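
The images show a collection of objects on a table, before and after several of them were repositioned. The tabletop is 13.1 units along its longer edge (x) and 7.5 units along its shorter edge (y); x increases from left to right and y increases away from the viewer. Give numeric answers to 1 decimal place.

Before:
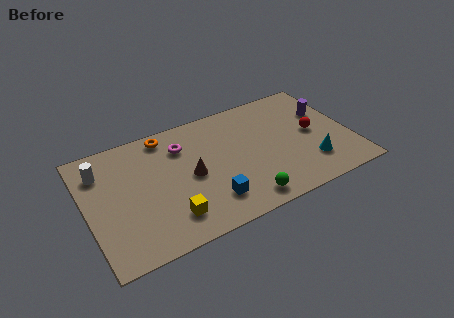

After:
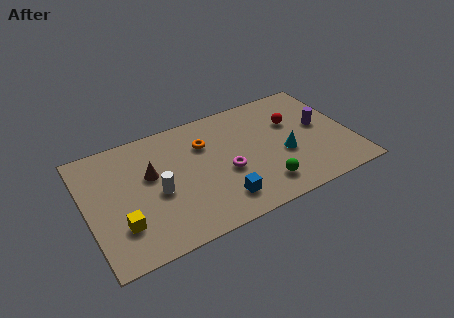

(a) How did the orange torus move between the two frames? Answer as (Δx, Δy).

(1.8, -1.3)

From the two frames, the orange torus sits at roughly (4.2, 6.6) before and (6.0, 5.3) after.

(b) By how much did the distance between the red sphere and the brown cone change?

+1.0

The distance was about 6.2 in the first image and 7.2 in the second, so they moved 1.0 units further apart.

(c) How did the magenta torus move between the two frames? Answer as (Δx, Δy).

(1.9, -2.5)

The magenta torus was at about (4.9, 5.6) and moved to about (6.8, 3.1).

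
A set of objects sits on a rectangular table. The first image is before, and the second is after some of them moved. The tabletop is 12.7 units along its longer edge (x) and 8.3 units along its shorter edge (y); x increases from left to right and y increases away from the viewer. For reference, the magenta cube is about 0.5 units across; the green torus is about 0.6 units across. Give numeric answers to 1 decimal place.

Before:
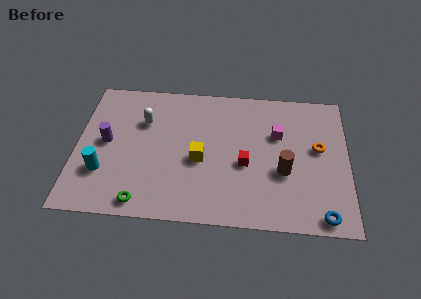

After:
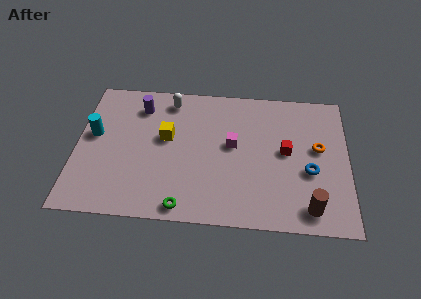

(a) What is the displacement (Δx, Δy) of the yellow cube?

(-1.6, 1.2)

From the two frames, the yellow cube sits at roughly (5.8, 3.6) before and (4.2, 4.8) after.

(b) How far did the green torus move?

1.9

The green torus moved from about (3.2, 0.9) to (5.1, 0.8), a distance of √(1.9² + 0.1²) ≈ 1.9.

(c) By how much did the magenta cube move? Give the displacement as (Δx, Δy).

(-2.1, -0.8)

From the two frames, the magenta cube sits at roughly (9.4, 5.4) before and (7.3, 4.6) after.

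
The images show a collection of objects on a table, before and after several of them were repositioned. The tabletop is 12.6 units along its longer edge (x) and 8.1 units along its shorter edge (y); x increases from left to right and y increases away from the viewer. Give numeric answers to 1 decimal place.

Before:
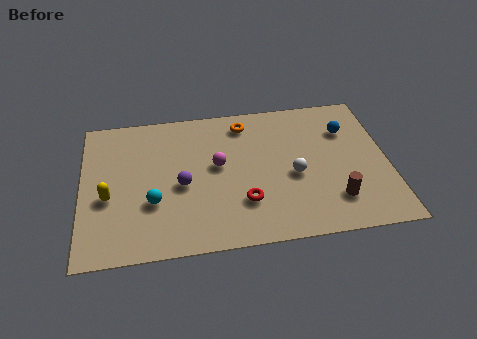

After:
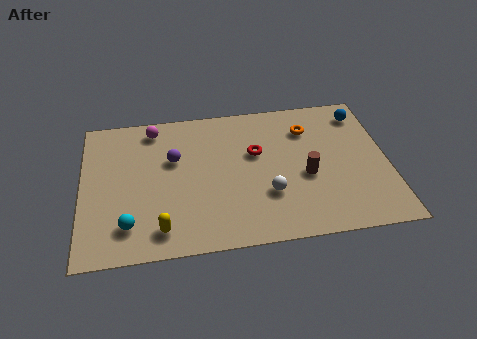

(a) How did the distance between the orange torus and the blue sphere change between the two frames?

-1.9

They were about 4.3 units apart before and 2.4 after — 1.9 units closer together.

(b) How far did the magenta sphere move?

3.6

From (5.6, 4.5) to (3.0, 7.0), the magenta sphere covered √(2.6² + 2.5²) ≈ 3.6 units.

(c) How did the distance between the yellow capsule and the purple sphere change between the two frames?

+0.8

Before: roughly 3.0 units apart; after: 3.8. That's 0.8 units further apart.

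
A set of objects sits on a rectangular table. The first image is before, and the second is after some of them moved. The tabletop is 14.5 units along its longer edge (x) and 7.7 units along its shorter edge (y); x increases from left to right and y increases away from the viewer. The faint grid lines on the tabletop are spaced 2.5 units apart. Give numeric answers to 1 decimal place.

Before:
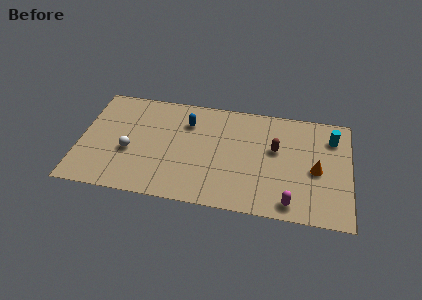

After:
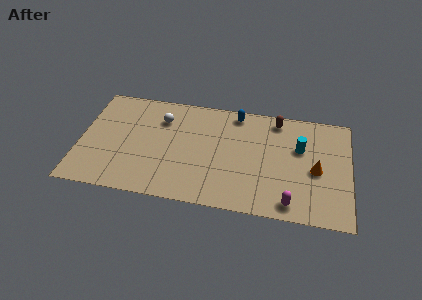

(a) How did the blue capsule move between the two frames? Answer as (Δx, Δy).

(2.6, 1.1)

From the two frames, the blue capsule sits at roughly (5.7, 5.7) before and (8.3, 6.8) after.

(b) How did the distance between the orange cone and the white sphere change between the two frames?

-1.3

They were about 10.0 units apart before and 8.7 after — 1.3 units closer together.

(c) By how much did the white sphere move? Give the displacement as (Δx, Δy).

(1.6, 2.6)

The white sphere was at about (2.7, 3.1) and moved to about (4.3, 5.7).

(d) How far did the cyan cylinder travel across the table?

2.0

From (13.5, 5.9) to (11.8, 4.9), the cyan cylinder covered √(1.7² + 1.0²) ≈ 2.0 units.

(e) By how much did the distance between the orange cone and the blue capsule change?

-1.8

Before: roughly 7.3 units apart; after: 5.5. That's 1.8 units closer together.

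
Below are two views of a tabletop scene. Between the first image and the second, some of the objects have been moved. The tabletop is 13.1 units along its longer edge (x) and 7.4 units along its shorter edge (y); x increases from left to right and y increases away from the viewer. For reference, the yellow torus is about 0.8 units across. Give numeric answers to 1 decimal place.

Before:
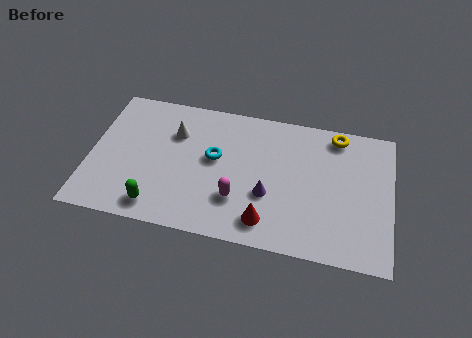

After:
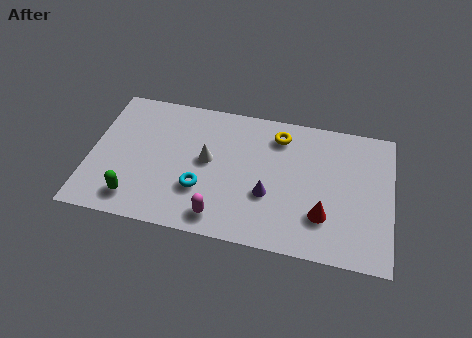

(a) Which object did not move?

the purple cone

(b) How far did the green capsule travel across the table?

1.0

The green capsule was near (3.1, 1.1) before and (2.1, 1.3) after, so it travelled √(1.0² + 0.2²) ≈ 1.0 units.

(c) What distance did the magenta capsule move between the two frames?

1.3

From (6.5, 2.2) to (5.8, 1.1), the magenta capsule covered √(0.7² + 1.1²) ≈ 1.3 units.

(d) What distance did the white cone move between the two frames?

1.9

The white cone moved from about (3.6, 5.2) to (5.1, 4.0), a distance of √(1.5² + 1.2²) ≈ 1.9.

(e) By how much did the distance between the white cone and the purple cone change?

-1.9

The distance was about 4.9 in the first image and 3.0 in the second, so they moved 1.9 units closer together.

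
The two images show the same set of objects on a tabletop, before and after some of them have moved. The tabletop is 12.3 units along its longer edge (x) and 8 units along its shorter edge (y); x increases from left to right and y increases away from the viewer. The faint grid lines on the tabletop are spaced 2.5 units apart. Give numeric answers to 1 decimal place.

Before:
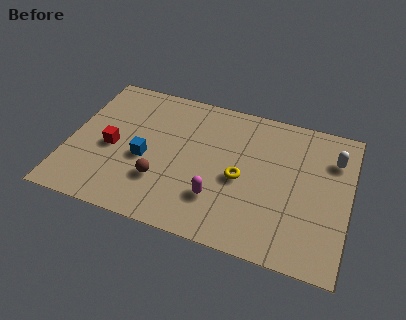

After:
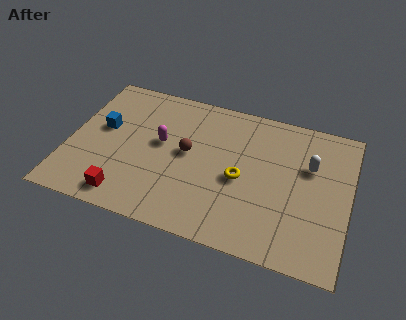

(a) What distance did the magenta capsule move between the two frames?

3.5

The magenta capsule moved from about (6.7, 2.2) to (4.0, 4.5), a distance of √(2.7² + 2.3²) ≈ 3.5.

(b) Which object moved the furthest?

the magenta capsule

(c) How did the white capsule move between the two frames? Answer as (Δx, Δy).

(-1.0, -0.7)

The white capsule started near (11.5, 5.9) and ended near (10.5, 5.2).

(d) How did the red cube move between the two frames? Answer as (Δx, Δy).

(0.9, -2.5)

The red cube started near (1.9, 3.6) and ended near (2.8, 1.1).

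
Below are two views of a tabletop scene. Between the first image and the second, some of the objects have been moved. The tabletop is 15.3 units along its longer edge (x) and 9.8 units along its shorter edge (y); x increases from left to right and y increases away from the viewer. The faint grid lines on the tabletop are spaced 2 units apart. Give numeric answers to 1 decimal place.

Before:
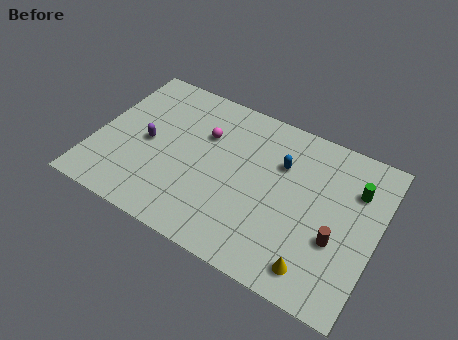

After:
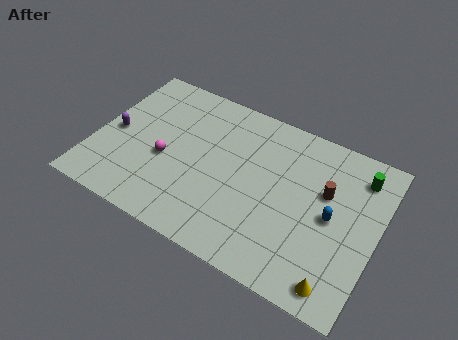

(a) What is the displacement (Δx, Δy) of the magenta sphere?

(-1.8, -2.5)

From the two frames, the magenta sphere sits at roughly (5.7, 6.6) before and (3.9, 4.1) after.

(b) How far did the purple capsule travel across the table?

1.8

From (2.8, 4.7) to (1.0, 4.6), the purple capsule covered √(1.8² + 0.1²) ≈ 1.8 units.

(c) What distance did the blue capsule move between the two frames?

3.6

The blue capsule was near (9.9, 6.7) before and (12.9, 4.8) after, so it travelled √(3.0² + 1.9²) ≈ 3.6 units.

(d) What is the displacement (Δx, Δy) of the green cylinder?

(0.1, 0.9)

From the two frames, the green cylinder sits at roughly (13.9, 7.0) before and (14.0, 7.9) after.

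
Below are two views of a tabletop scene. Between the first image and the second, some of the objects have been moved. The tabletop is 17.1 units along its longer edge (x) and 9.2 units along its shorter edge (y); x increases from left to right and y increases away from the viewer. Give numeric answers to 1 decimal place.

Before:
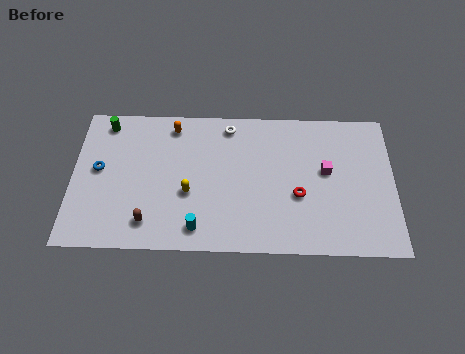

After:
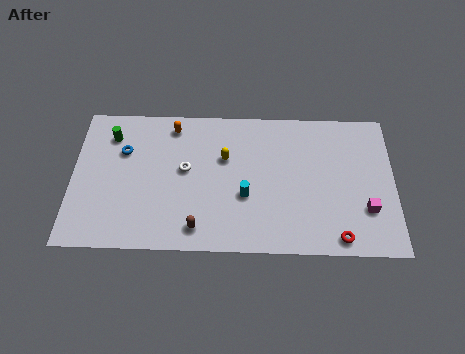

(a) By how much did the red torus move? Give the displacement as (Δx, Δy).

(2.1, -2.6)

From the two frames, the red torus sits at roughly (12.0, 3.6) before and (14.1, 1.0) after.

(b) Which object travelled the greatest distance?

the white torus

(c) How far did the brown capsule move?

2.6

The brown capsule was near (4.1, 1.7) before and (6.7, 1.4) after, so it travelled √(2.6² + 0.3²) ≈ 2.6 units.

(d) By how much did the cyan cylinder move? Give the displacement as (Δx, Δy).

(2.5, 2.1)

The cyan cylinder was at about (6.7, 1.4) and moved to about (9.2, 3.5).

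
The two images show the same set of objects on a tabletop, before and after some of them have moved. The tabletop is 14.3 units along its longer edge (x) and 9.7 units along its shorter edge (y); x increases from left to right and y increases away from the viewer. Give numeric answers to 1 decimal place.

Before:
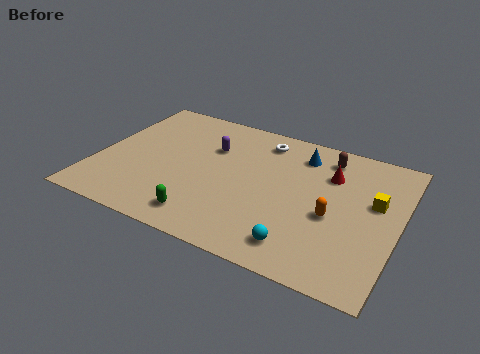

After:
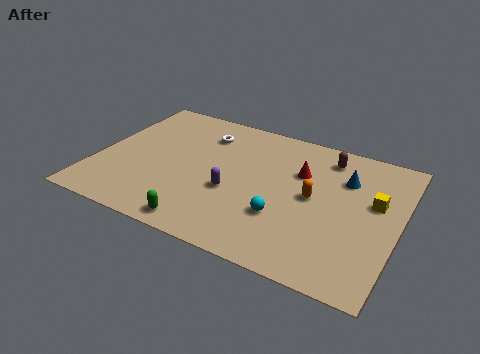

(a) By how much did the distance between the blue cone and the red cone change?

+0.4

The distance was about 1.7 in the first image and 2.1 in the second, so they moved 0.4 units further apart.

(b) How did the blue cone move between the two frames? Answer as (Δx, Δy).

(2.2, -0.9)

The blue cone started near (9.4, 7.8) and ended near (11.6, 6.9).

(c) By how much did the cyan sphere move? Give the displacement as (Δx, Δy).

(-1.0, 1.5)

From the two frames, the cyan sphere sits at roughly (10.1, 1.6) before and (9.1, 3.1) after.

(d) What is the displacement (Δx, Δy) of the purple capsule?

(1.4, -2.8)

The purple capsule was at about (5.2, 6.6) and moved to about (6.6, 3.8).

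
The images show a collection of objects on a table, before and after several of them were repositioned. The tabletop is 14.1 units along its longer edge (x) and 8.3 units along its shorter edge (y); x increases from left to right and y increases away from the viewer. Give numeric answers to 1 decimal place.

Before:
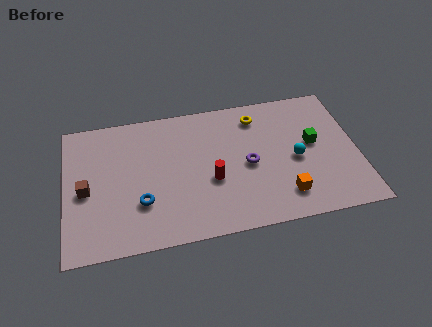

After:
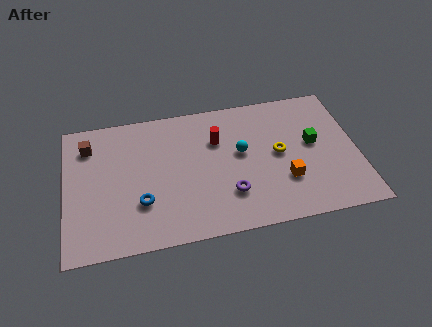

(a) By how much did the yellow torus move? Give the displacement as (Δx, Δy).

(0.9, -2.5)

The yellow torus was at about (9.4, 6.8) and moved to about (10.3, 4.3).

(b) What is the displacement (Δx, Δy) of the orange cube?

(0.1, 0.9)

From the two frames, the orange cube sits at roughly (10.4, 1.7) before and (10.5, 2.6) after.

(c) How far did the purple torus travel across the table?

1.9

The purple torus moved from about (8.8, 3.9) to (7.8, 2.3), a distance of √(1.0² + 1.6²) ≈ 1.9.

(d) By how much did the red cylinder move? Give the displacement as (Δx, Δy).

(0.4, 2.4)

From the two frames, the red cylinder sits at roughly (7.0, 3.3) before and (7.4, 5.7) after.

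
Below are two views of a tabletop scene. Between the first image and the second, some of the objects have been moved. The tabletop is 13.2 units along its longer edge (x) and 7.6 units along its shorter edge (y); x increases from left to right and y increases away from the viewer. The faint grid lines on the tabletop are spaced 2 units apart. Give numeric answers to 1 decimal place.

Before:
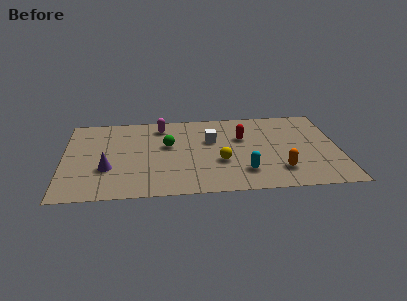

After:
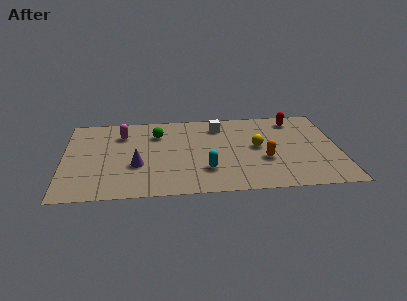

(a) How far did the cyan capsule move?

1.8

The cyan capsule moved from about (8.6, 1.8) to (6.8, 2.1), a distance of √(1.8² + 0.3²) ≈ 1.8.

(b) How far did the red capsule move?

3.0

From (8.6, 4.9) to (11.2, 6.4), the red capsule covered √(2.6² + 1.5²) ≈ 3.0 units.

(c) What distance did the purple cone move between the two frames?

1.4

From (2.1, 2.6) to (3.5, 2.8), the purple cone covered √(1.4² + 0.2²) ≈ 1.4 units.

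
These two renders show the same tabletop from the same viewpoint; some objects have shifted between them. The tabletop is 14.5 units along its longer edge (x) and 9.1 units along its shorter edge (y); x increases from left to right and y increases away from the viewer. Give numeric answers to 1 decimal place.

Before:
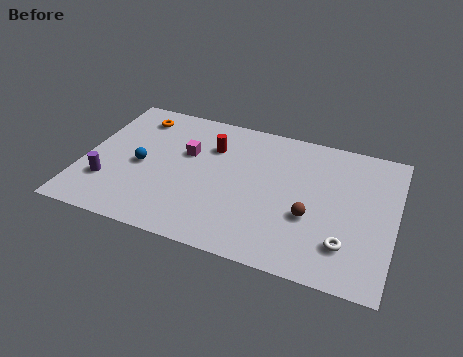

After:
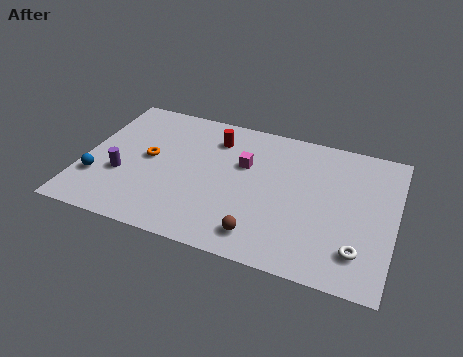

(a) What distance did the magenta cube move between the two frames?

2.7

The magenta cube moved from about (4.7, 5.7) to (7.4, 5.8), a distance of √(2.7² + 0.1²) ≈ 2.7.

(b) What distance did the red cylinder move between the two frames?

0.6

The red cylinder was near (5.8, 6.5) before and (5.9, 7.1) after, so it travelled √(0.1² + 0.6²) ≈ 0.6 units.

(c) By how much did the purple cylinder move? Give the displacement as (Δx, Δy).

(0.6, 0.7)

The purple cylinder started near (1.3, 2.6) and ended near (1.9, 3.3).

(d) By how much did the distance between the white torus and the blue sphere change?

+2.3

Before: roughly 9.9 units apart; after: 12.2. That's 2.3 units further apart.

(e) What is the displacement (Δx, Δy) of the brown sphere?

(-2.1, -1.9)

From the two frames, the brown sphere sits at roughly (10.7, 3.4) before and (8.6, 1.5) after.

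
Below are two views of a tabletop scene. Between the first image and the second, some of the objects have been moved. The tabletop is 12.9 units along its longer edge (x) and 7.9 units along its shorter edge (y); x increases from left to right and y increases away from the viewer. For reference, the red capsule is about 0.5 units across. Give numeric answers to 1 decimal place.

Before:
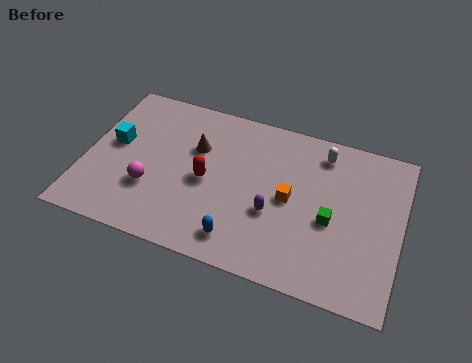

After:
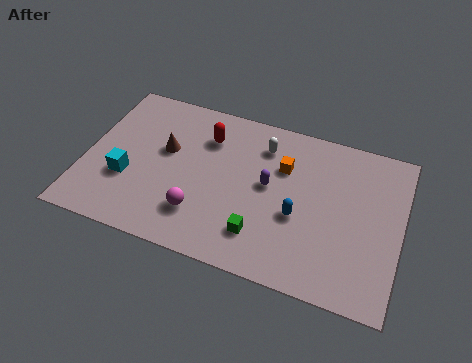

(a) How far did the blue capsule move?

2.9

The blue capsule was near (6.6, 1.3) before and (8.8, 3.2) after, so it travelled √(2.2² + 1.9²) ≈ 2.9 units.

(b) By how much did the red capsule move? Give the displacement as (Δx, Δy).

(-0.2, 2.2)

From the two frames, the red capsule sits at roughly (5.0, 3.7) before and (4.8, 5.9) after.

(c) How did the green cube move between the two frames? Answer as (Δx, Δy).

(-2.7, -1.6)

From the two frames, the green cube sits at roughly (10.1, 3.4) before and (7.4, 1.8) after.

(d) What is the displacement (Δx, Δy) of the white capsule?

(-2.4, -0.4)

The white capsule started near (9.5, 6.6) and ended near (7.1, 6.2).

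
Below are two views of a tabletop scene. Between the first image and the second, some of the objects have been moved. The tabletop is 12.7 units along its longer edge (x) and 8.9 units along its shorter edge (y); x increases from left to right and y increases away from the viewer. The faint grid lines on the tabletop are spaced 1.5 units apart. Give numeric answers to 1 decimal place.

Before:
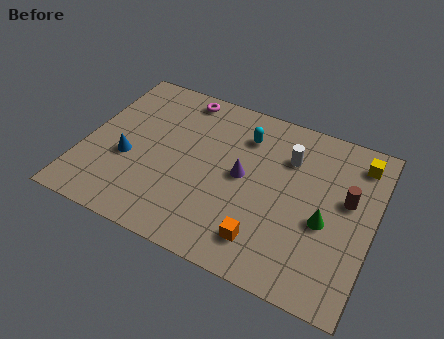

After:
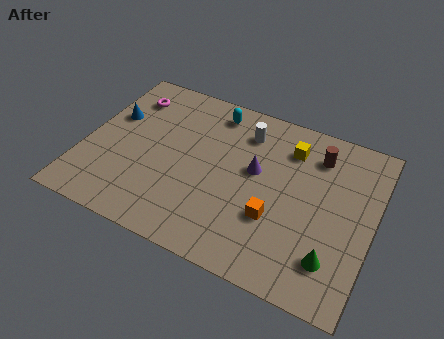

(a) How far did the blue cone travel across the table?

2.3

The blue cone moved from about (2.0, 3.5) to (1.0, 5.6), a distance of √(1.0² + 2.1²) ≈ 2.3.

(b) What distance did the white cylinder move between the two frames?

2.1

The white cylinder moved from about (8.8, 6.4) to (6.8, 7.0), a distance of √(2.0² + 0.6²) ≈ 2.1.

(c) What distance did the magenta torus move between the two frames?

2.5

From (3.8, 7.9) to (1.5, 7.0), the magenta torus covered √(2.3² + 0.9²) ≈ 2.5 units.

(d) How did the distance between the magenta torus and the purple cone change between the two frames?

+1.7

The distance was about 4.6 in the first image and 6.3 in the second, so they moved 1.7 units further apart.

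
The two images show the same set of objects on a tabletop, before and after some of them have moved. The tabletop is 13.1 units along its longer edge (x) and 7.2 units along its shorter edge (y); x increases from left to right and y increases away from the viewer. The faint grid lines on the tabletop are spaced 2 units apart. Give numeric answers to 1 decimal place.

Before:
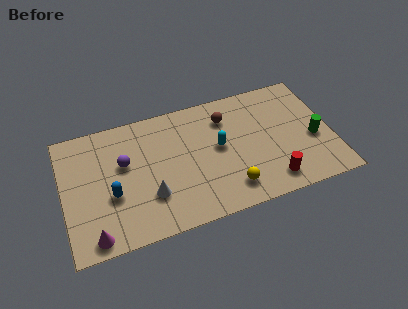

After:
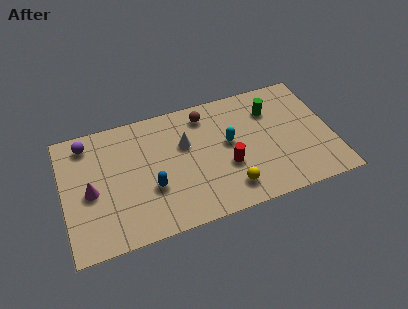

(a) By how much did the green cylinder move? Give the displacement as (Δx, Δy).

(-1.9, 2.3)

The green cylinder was at about (12.2, 3.0) and moved to about (10.3, 5.3).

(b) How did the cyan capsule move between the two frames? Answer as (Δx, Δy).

(0.5, 0.1)

The cyan capsule started near (7.6, 3.9) and ended near (8.1, 4.0).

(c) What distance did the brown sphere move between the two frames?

1.1

The brown sphere was near (8.1, 5.5) before and (7.1, 6.0) after, so it travelled √(1.0² + 0.5²) ≈ 1.1 units.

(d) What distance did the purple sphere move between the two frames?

2.4

From (3.0, 4.4) to (1.3, 6.1), the purple sphere covered √(1.7² + 1.7²) ≈ 2.4 units.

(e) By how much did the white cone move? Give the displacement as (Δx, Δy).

(1.9, 2.4)

The white cone was at about (4.1, 2.2) and moved to about (6.0, 4.6).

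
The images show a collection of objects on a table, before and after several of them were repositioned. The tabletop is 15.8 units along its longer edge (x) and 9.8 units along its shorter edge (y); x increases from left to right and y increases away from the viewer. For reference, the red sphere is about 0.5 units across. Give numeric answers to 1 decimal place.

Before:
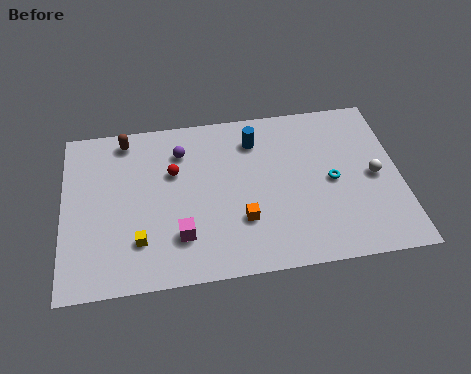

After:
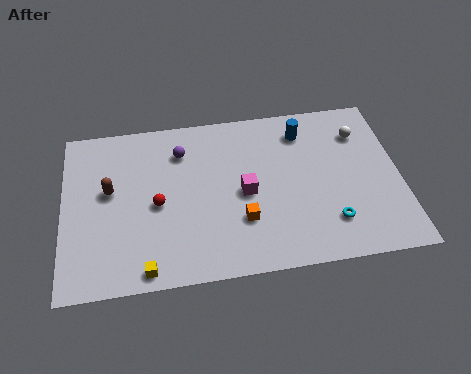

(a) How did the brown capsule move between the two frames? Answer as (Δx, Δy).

(-0.8, -3.0)

The brown capsule started near (3.0, 8.6) and ended near (2.2, 5.6).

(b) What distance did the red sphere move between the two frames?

2.0

From (5.2, 6.3) to (4.4, 4.5), the red sphere covered √(0.8² + 1.8²) ≈ 2.0 units.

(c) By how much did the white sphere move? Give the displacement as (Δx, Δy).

(-0.5, 2.7)

The white sphere started near (14.6, 4.7) and ended near (14.1, 7.4).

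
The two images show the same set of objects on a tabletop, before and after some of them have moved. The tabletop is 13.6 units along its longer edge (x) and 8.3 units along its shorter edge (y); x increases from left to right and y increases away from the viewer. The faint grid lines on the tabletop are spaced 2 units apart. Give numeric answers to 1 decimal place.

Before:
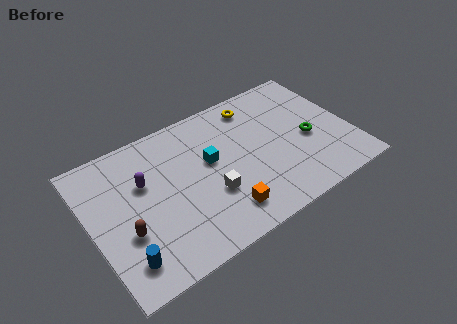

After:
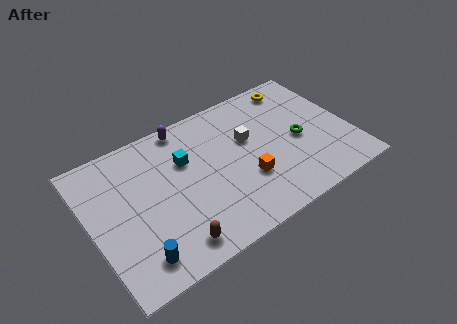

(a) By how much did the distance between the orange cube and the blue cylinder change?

+1.1

They were about 5.1 units apart before and 6.2 after — 1.1 units further apart.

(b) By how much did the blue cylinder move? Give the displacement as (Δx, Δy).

(0.6, -0.2)

The blue cylinder started near (1.3, 1.6) and ended near (1.9, 1.4).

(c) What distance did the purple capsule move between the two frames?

3.3

From (2.9, 5.3) to (5.4, 7.5), the purple capsule covered √(2.5² + 2.2²) ≈ 3.3 units.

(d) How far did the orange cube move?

1.9

From (6.4, 1.6) to (7.9, 2.8), the orange cube covered √(1.5² + 1.2²) ≈ 1.9 units.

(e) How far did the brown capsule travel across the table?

2.8

The brown capsule was near (1.6, 3.0) before and (3.7, 1.2) after, so it travelled √(2.1² + 1.8²) ≈ 2.8 units.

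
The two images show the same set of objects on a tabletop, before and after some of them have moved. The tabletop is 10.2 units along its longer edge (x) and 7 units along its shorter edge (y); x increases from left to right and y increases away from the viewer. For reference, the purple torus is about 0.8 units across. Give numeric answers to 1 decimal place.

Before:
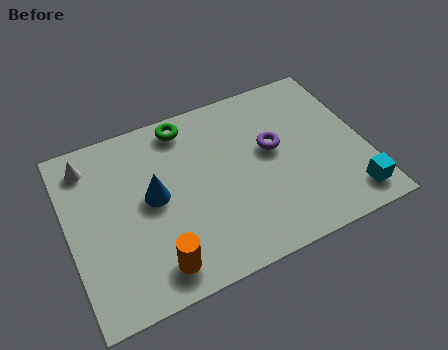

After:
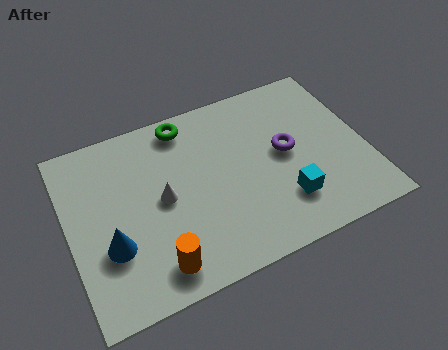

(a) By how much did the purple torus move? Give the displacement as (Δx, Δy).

(0.4, -0.3)

From the two frames, the purple torus sits at roughly (7.1, 4.0) before and (7.5, 3.7) after.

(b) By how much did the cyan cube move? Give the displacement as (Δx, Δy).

(-2.2, 0.7)

The cyan cube started near (9.4, 1.1) and ended near (7.2, 1.8).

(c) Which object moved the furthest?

the white cone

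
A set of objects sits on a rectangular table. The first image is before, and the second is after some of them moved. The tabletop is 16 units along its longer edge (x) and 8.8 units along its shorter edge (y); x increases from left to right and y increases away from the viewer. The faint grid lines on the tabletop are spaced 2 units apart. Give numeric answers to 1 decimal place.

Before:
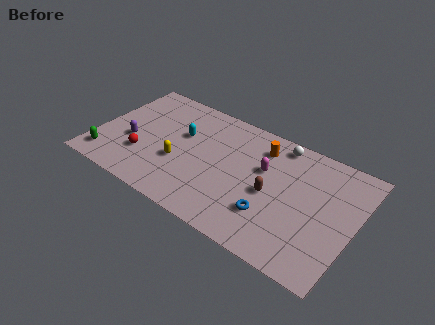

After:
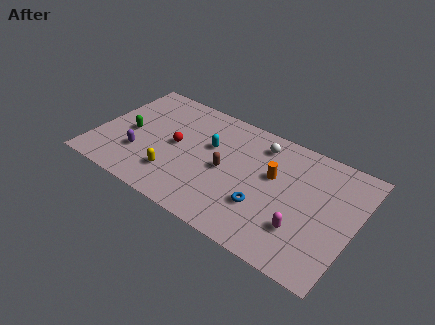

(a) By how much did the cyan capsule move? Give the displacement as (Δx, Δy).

(1.8, 0.0)

From the two frames, the cyan capsule sits at roughly (5.1, 5.5) before and (6.9, 5.5) after.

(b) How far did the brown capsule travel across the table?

2.9

From (11.0, 4.0) to (8.1, 4.2), the brown capsule covered √(2.9² + 0.2²) ≈ 2.9 units.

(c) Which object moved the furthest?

the magenta capsule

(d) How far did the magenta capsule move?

4.1

The magenta capsule moved from about (10.3, 5.5) to (13.1, 2.5), a distance of √(2.8² + 3.0²) ≈ 4.1.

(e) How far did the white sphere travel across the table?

1.3

From (10.9, 7.8) to (9.8, 7.2), the white sphere covered √(1.1² + 0.6²) ≈ 1.3 units.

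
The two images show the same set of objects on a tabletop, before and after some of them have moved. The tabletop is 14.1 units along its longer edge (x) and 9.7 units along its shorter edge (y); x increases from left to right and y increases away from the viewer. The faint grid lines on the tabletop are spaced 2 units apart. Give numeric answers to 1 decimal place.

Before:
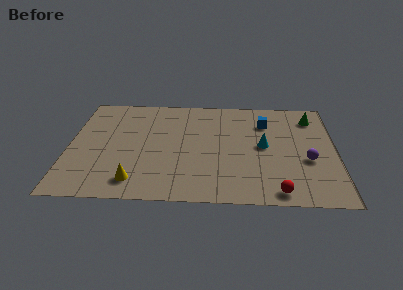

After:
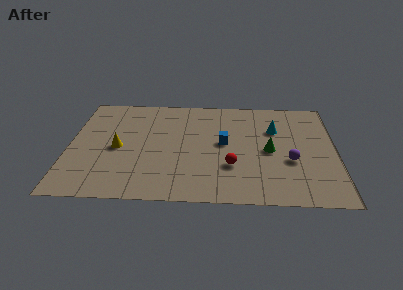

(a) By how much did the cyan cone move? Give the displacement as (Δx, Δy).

(0.6, 1.6)

The cyan cone was at about (10.3, 5.0) and moved to about (10.9, 6.6).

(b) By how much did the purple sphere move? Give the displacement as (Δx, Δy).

(-0.9, -0.1)

The purple sphere was at about (12.6, 3.8) and moved to about (11.7, 3.7).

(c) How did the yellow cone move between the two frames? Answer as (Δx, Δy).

(-1.0, 2.9)

From the two frames, the yellow cone sits at roughly (3.6, 1.6) before and (2.6, 4.5) after.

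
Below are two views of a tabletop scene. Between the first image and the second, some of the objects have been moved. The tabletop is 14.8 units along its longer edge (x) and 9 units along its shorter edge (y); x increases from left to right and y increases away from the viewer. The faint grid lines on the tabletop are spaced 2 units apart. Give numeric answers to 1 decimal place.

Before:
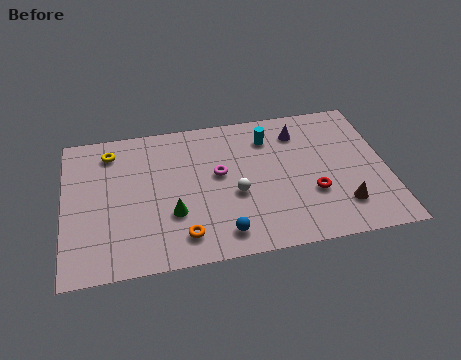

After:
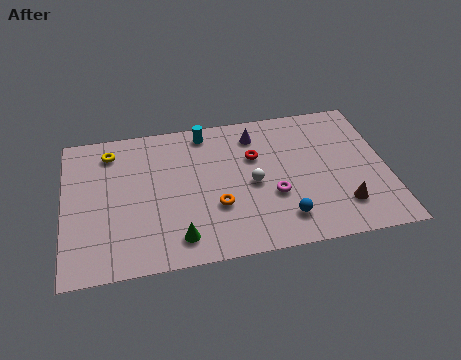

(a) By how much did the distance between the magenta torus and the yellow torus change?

+3.0

Before: roughly 5.4 units apart; after: 8.4. That's 3.0 units further apart.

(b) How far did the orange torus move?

2.2

From (5.3, 1.6) to (6.9, 3.1), the orange torus covered √(1.6² + 1.5²) ≈ 2.2 units.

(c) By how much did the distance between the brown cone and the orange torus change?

-1.5

They were about 7.3 units apart before and 5.8 after — 1.5 units closer together.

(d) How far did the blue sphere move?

2.8

From (7.1, 1.4) to (9.9, 1.8), the blue sphere covered √(2.8² + 0.4²) ≈ 2.8 units.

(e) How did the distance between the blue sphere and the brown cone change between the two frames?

-2.8

They were about 5.5 units apart before and 2.7 after — 2.8 units closer together.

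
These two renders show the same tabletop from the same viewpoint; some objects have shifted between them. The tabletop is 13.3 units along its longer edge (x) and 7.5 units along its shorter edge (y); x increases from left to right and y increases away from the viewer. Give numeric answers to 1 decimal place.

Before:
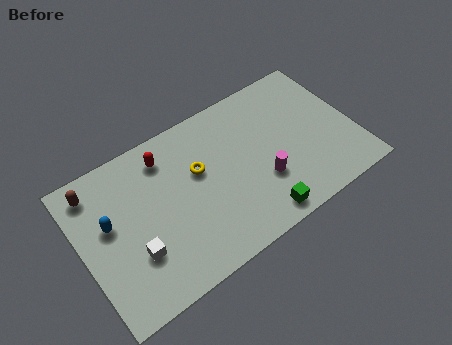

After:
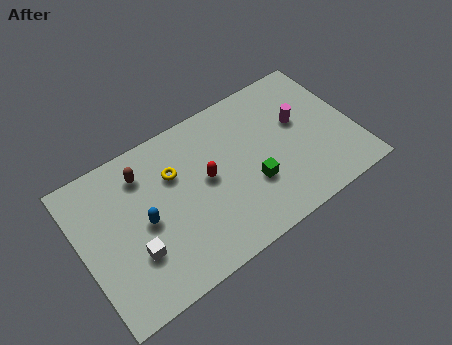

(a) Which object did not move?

the white cube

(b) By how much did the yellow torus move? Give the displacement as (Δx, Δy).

(-1.1, 0.5)

The yellow torus was at about (5.8, 4.6) and moved to about (4.7, 5.1).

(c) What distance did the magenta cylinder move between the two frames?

3.0

The magenta cylinder moved from about (8.6, 2.5) to (10.8, 4.5), a distance of √(2.2² + 2.0²) ≈ 3.0.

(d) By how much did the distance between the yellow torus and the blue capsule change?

-2.1

The distance was about 4.4 in the first image and 2.3 in the second, so they moved 2.1 units closer together.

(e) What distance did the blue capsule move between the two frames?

1.8

The blue capsule moved from about (1.4, 4.4) to (3.0, 3.6), a distance of √(1.6² + 0.8²) ≈ 1.8.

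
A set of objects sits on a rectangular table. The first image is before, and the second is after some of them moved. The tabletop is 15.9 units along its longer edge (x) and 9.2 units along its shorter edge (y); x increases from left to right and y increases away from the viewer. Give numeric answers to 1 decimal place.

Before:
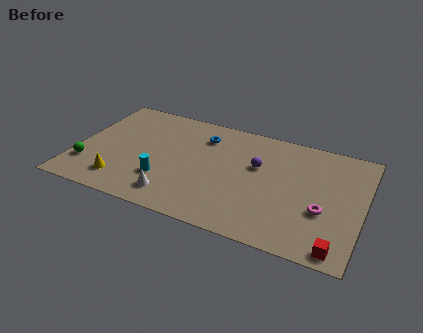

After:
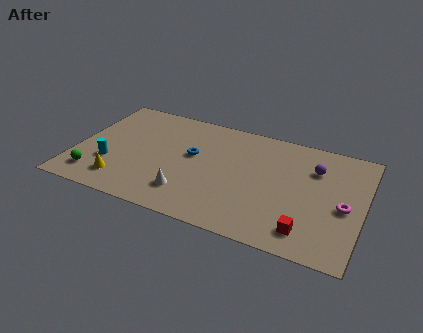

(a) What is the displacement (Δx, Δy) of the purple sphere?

(3.1, 0.9)

The purple sphere started near (10.0, 5.7) and ended near (13.1, 6.6).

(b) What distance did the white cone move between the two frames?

0.9

The white cone was near (5.8, 1.6) before and (6.5, 2.1) after, so it travelled √(0.7² + 0.5²) ≈ 0.9 units.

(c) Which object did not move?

the yellow cone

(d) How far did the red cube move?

1.8

The red cube moved from about (14.8, 0.9) to (13.1, 1.6), a distance of √(1.7² + 0.7²) ≈ 1.8.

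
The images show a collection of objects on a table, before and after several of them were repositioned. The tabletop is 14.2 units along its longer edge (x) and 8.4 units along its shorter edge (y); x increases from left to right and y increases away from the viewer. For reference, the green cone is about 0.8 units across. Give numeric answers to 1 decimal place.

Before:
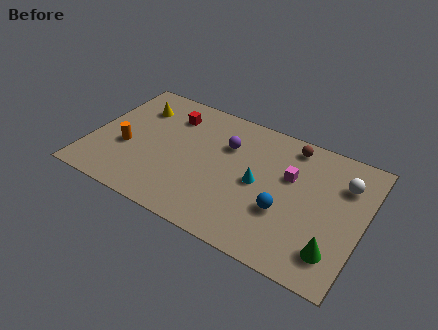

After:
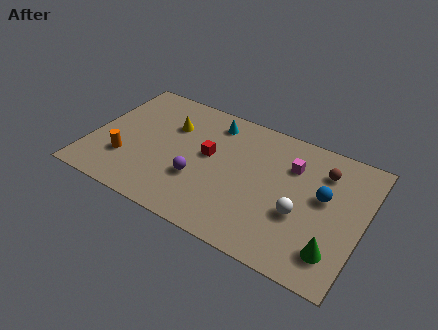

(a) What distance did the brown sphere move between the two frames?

2.0

The brown sphere moved from about (10.1, 7.3) to (11.9, 6.4), a distance of √(1.8² + 0.9²) ≈ 2.0.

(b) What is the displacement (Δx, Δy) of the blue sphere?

(1.8, 1.8)

The blue sphere was at about (10.3, 3.0) and moved to about (12.1, 4.8).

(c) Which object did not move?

the green cone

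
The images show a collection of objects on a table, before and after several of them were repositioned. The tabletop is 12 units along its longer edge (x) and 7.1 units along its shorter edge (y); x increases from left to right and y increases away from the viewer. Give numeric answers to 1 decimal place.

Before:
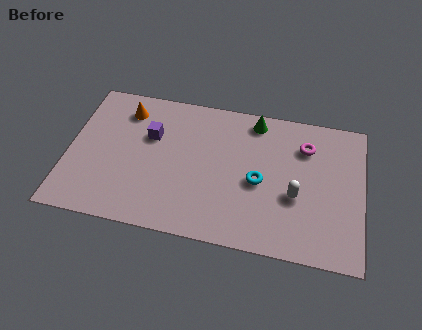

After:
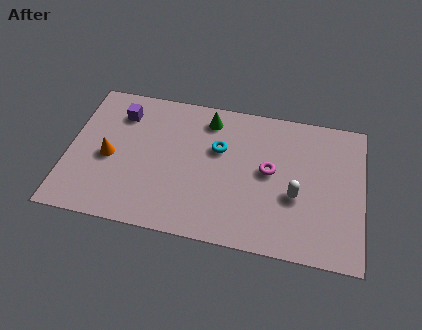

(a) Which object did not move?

the white capsule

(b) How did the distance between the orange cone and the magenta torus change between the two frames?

-0.9

They were about 7.4 units apart before and 6.5 after — 0.9 units closer together.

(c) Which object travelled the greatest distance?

the orange cone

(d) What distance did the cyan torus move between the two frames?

2.1

The cyan torus was near (7.8, 3.2) before and (6.1, 4.5) after, so it travelled √(1.7² + 1.3²) ≈ 2.1 units.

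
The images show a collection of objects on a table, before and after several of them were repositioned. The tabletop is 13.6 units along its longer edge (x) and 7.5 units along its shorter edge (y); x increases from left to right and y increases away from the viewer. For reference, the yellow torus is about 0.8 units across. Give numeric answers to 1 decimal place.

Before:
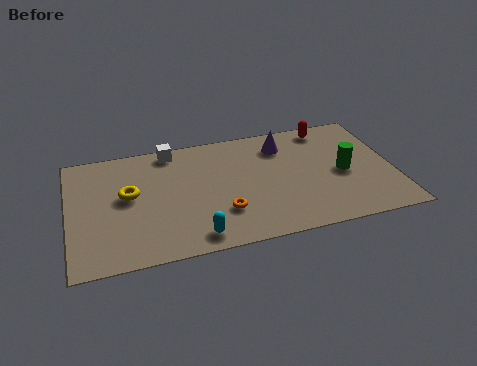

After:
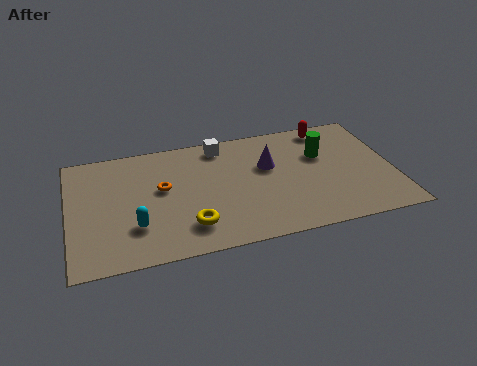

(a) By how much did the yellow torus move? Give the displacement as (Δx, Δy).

(2.4, -2.5)

The yellow torus was at about (2.5, 4.2) and moved to about (4.9, 1.7).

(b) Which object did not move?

the red capsule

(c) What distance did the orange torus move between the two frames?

3.2

The orange torus was near (6.3, 2.2) before and (3.9, 4.3) after, so it travelled √(2.4² + 2.1²) ≈ 3.2 units.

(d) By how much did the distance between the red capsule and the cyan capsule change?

+1.3

They were about 8.2 units apart before and 9.5 after — 1.3 units further apart.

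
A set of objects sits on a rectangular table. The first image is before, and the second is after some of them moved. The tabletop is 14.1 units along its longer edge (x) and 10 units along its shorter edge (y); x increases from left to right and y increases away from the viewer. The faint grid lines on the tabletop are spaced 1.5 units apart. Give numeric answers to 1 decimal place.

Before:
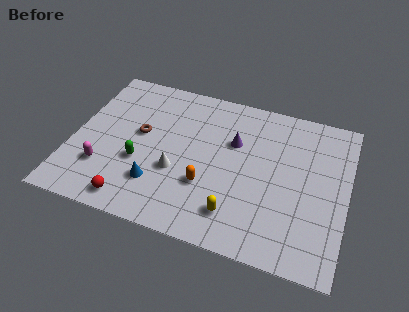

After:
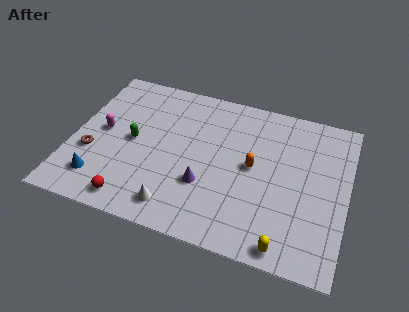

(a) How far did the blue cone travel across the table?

3.0

The blue cone was near (4.6, 2.6) before and (1.7, 2.0) after, so it travelled √(2.9² + 0.6²) ≈ 3.0 units.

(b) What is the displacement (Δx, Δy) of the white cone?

(0.2, -2.2)

The white cone was at about (5.5, 3.7) and moved to about (5.7, 1.5).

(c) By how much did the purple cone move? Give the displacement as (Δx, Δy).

(-1.2, -3.2)

The purple cone was at about (8.2, 6.5) and moved to about (7.0, 3.3).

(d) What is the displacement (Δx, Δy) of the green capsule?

(-0.5, 1.3)

The green capsule was at about (3.6, 3.7) and moved to about (3.1, 5.0).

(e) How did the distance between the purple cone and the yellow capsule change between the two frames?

+0.4

Before: roughly 4.5 units apart; after: 4.9. That's 0.4 units further apart.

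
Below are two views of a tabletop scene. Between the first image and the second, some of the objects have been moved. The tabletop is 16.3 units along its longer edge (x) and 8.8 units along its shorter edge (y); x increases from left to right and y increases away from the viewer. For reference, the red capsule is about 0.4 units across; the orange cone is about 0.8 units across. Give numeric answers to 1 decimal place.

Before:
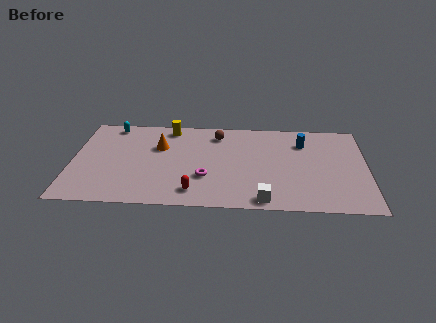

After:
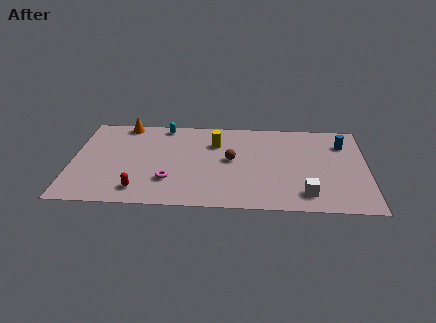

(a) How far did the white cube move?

2.4

From (10.6, 0.9) to (12.9, 1.6), the white cube covered √(2.3² + 0.7²) ≈ 2.4 units.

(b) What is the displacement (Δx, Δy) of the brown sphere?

(0.8, -2.5)

From the two frames, the brown sphere sits at roughly (8.0, 7.2) before and (8.8, 4.7) after.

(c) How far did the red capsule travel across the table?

3.0

The red capsule was near (6.8, 1.5) before and (3.8, 1.5) after, so it travelled √(3.0² + 0.0²) ≈ 3.0 units.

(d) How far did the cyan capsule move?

2.9

The cyan capsule moved from about (2.1, 7.8) to (5.0, 7.9), a distance of √(2.9² + 0.1²) ≈ 2.9.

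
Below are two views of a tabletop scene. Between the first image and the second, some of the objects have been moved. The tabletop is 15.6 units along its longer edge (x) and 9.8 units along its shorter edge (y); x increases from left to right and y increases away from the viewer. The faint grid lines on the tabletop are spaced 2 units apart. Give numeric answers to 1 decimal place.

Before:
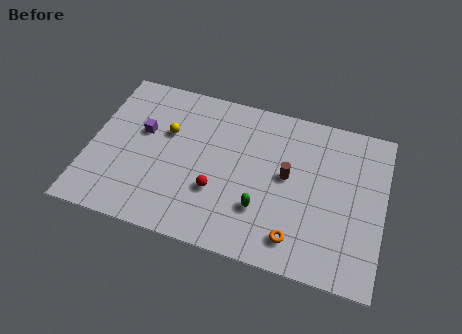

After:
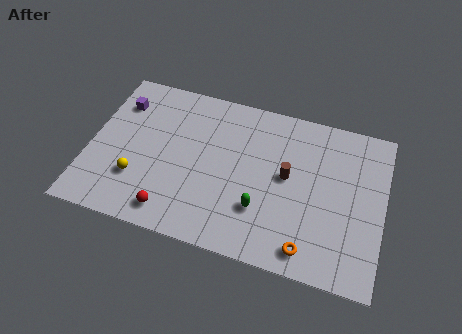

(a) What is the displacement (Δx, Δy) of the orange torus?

(0.7, -0.4)

The orange torus was at about (11.2, 1.7) and moved to about (11.9, 1.3).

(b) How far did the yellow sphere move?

3.5

From (4.0, 6.2) to (2.7, 2.9), the yellow sphere covered √(1.3² + 3.3²) ≈ 3.5 units.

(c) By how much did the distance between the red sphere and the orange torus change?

+2.6

They were about 4.6 units apart before and 7.2 after — 2.6 units further apart.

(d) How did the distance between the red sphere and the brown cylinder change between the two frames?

+2.9

The distance was about 4.1 in the first image and 7.0 in the second, so they moved 2.9 units further apart.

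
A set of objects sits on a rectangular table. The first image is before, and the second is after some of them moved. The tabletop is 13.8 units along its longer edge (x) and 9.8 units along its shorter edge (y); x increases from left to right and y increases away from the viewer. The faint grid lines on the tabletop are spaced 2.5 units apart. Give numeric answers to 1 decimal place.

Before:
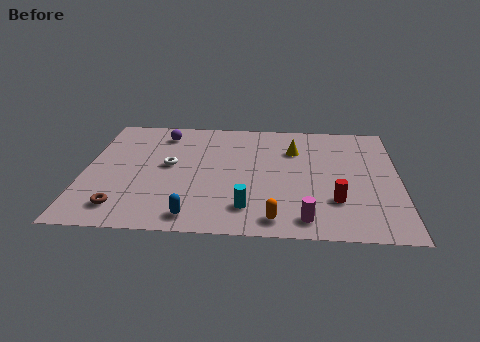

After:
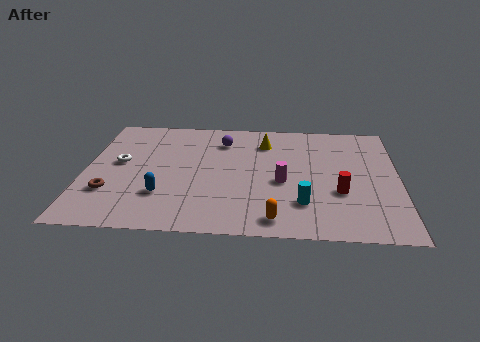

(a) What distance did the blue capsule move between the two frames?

2.1

The blue capsule was near (4.9, 1.2) before and (3.5, 2.8) after, so it travelled √(1.4² + 1.6²) ≈ 2.1 units.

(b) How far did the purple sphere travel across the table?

2.7

The purple sphere moved from about (3.3, 8.1) to (6.0, 7.6), a distance of √(2.7² + 0.5²) ≈ 2.7.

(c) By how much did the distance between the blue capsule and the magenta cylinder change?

+0.6

The distance was about 4.8 in the first image and 5.4 in the second, so they moved 0.6 units further apart.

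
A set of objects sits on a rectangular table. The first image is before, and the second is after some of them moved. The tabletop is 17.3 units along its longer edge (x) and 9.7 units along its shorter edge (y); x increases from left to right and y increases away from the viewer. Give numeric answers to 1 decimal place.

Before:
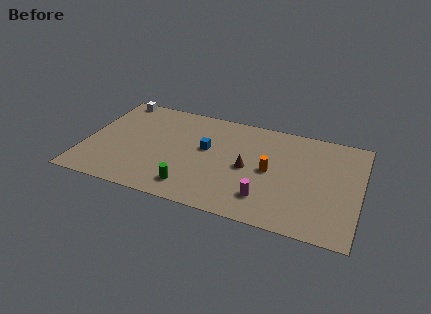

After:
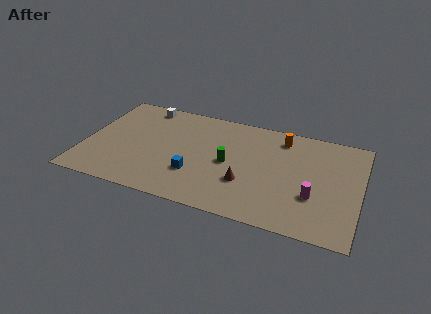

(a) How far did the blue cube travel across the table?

2.6

The blue cube moved from about (7.6, 5.6) to (7.1, 3.0), a distance of √(0.5² + 2.6²) ≈ 2.6.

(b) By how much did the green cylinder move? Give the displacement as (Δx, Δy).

(2.1, 3.0)

The green cylinder was at about (7.0, 1.7) and moved to about (9.1, 4.7).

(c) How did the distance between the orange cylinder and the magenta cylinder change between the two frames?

+2.7

They were about 2.6 units apart before and 5.3 after — 2.7 units further apart.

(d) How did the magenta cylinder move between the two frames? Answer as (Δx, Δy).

(2.9, 1.1)

From the two frames, the magenta cylinder sits at roughly (11.6, 2.2) before and (14.5, 3.3) after.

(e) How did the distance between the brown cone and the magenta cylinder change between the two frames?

+1.5

They were about 2.7 units apart before and 4.2 after — 1.5 units further apart.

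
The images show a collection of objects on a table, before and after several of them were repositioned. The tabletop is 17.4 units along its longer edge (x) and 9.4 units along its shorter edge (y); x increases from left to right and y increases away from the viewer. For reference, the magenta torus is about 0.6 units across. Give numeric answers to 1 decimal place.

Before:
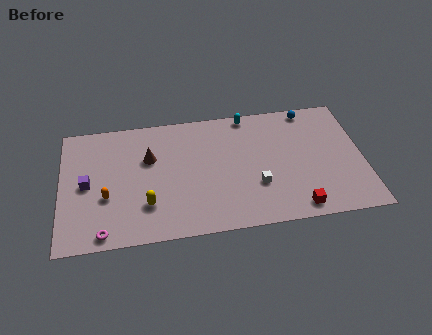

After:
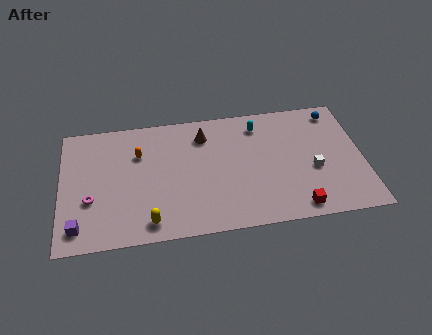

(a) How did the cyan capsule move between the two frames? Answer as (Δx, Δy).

(0.6, -0.9)

The cyan capsule started near (10.9, 8.6) and ended near (11.5, 7.7).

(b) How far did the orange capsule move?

3.6

The orange capsule moved from about (2.6, 3.5) to (4.5, 6.5), a distance of √(1.9² + 3.0²) ≈ 3.6.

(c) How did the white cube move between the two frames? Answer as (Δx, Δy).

(3.3, 0.7)

From the two frames, the white cube sits at roughly (11.2, 3.1) before and (14.5, 3.8) after.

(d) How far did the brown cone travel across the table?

3.5

The brown cone moved from about (5.1, 6.1) to (8.3, 7.4), a distance of √(3.2² + 1.3²) ≈ 3.5.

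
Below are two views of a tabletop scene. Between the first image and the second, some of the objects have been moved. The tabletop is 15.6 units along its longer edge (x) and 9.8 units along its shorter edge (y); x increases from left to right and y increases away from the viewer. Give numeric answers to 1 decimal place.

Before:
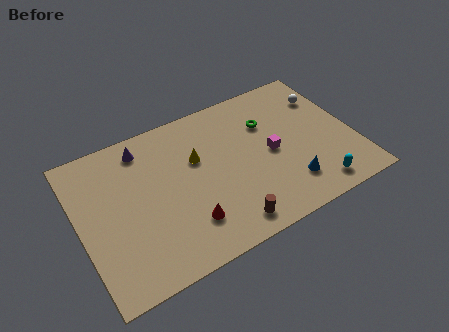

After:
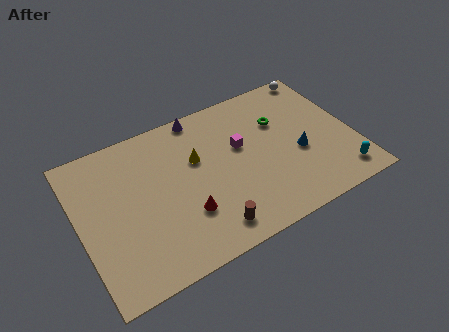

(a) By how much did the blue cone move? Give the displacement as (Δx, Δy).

(0.9, 1.8)

From the two frames, the blue cone sits at roughly (11.5, 2.2) before and (12.4, 4.0) after.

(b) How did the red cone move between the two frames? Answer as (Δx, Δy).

(0.0, 0.6)

The red cone was at about (5.7, 2.4) and moved to about (5.7, 3.0).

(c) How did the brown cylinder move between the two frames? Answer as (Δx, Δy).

(-1.0, 0.2)

The brown cylinder started near (7.8, 1.3) and ended near (6.8, 1.5).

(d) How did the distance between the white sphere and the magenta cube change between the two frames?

+1.7

Before: roughly 4.4 units apart; after: 6.1. That's 1.7 units further apart.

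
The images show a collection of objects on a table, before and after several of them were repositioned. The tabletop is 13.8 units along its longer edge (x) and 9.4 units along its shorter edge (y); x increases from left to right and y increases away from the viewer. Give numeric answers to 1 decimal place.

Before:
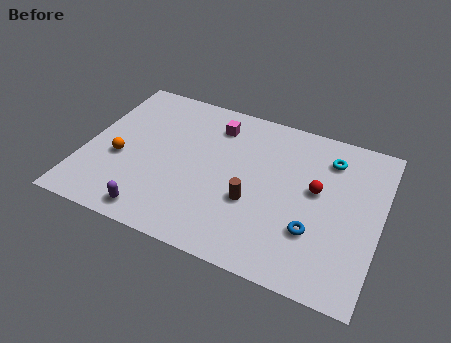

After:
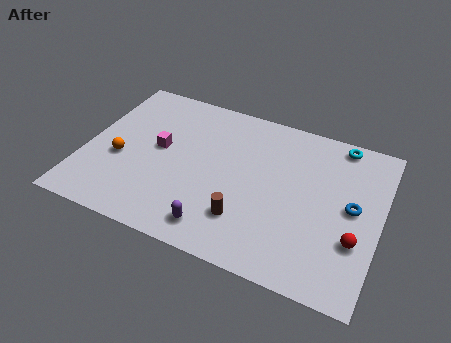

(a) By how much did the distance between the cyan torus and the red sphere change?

+3.4

The distance was about 2.1 in the first image and 5.5 in the second, so they moved 3.4 units further apart.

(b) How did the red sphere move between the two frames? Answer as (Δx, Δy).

(2.0, -2.2)

From the two frames, the red sphere sits at roughly (10.8, 5.3) before and (12.8, 3.1) after.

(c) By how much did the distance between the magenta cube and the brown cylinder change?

+0.6

The distance was about 4.6 in the first image and 5.2 in the second, so they moved 0.6 units further apart.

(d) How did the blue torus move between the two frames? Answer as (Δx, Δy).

(1.6, 2.0)

The blue torus started near (10.9, 2.9) and ended near (12.5, 4.9).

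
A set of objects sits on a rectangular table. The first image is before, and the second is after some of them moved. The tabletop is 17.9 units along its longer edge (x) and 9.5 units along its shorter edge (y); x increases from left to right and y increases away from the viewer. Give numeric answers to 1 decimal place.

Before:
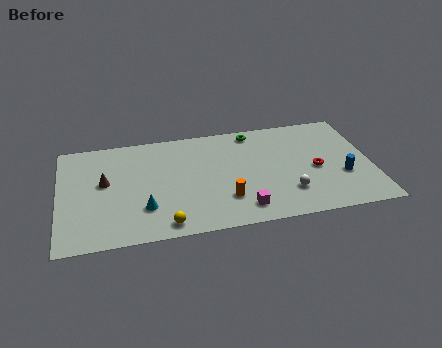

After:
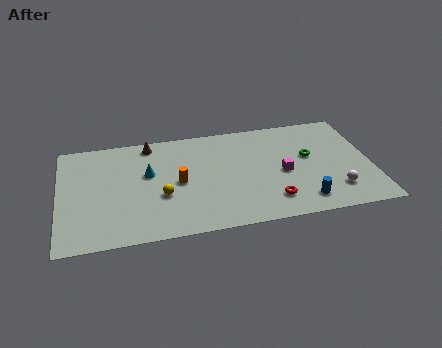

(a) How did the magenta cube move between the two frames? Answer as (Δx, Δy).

(2.5, 2.7)

The magenta cube was at about (10.3, 1.6) and moved to about (12.8, 4.3).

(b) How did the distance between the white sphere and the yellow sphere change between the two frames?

+2.8

They were about 7.2 units apart before and 10.0 after — 2.8 units further apart.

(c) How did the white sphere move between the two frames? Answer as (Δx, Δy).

(2.7, -0.3)

From the two frames, the white sphere sits at roughly (13.0, 2.5) before and (15.7, 2.2) after.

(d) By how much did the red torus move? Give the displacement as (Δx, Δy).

(-2.7, -2.3)

From the two frames, the red torus sits at roughly (14.7, 4.3) before and (12.0, 2.0) after.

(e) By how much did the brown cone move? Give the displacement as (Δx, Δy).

(2.7, 3.0)

The brown cone started near (2.6, 5.4) and ended near (5.3, 8.4).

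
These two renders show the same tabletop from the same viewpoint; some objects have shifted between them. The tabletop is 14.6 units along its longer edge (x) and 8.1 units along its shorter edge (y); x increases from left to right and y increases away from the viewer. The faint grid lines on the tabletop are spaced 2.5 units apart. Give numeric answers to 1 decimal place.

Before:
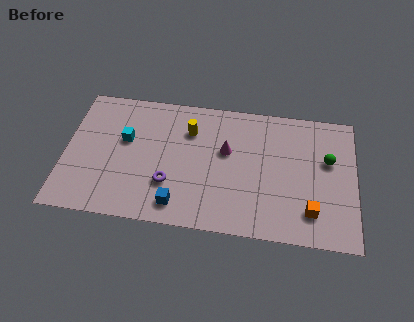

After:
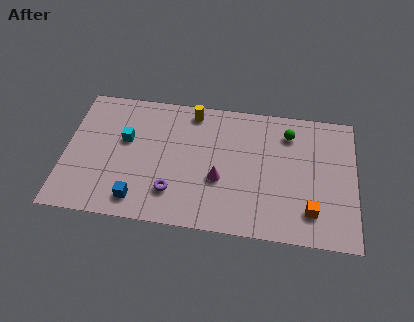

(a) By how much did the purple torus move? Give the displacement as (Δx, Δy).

(0.2, -0.5)

The purple torus started near (5.3, 2.5) and ended near (5.5, 2.0).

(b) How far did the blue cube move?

2.0

The blue cube moved from about (5.8, 1.3) to (3.8, 1.3), a distance of √(2.0² + 0.0²) ≈ 2.0.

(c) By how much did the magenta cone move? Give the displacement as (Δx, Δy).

(-0.3, -1.8)

The magenta cone was at about (8.1, 4.9) and moved to about (7.8, 3.1).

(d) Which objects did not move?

the orange cube and the cyan cube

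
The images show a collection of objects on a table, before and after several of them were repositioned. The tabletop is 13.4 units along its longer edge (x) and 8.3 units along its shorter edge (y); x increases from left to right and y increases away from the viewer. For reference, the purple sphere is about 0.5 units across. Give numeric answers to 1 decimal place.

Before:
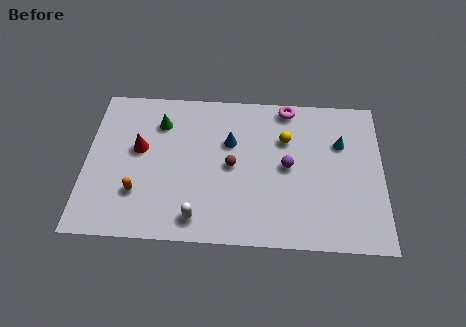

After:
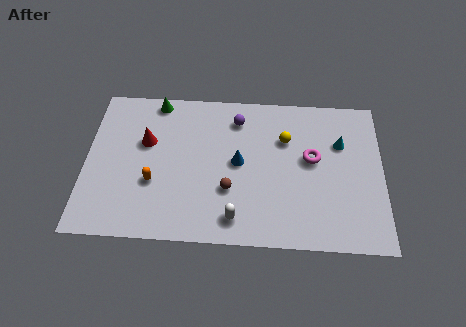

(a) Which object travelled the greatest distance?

the purple sphere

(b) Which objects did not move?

the cyan cone and the yellow sphere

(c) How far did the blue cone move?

1.2

The blue cone moved from about (6.5, 5.4) to (6.9, 4.3), a distance of √(0.4² + 1.1²) ≈ 1.2.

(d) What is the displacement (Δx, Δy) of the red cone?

(0.3, 0.4)

The red cone started near (2.4, 4.8) and ended near (2.7, 5.2).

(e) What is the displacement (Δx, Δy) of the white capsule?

(1.7, 0.1)

From the two frames, the white capsule sits at roughly (5.1, 1.2) before and (6.8, 1.3) after.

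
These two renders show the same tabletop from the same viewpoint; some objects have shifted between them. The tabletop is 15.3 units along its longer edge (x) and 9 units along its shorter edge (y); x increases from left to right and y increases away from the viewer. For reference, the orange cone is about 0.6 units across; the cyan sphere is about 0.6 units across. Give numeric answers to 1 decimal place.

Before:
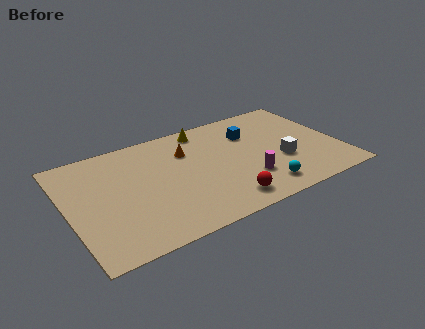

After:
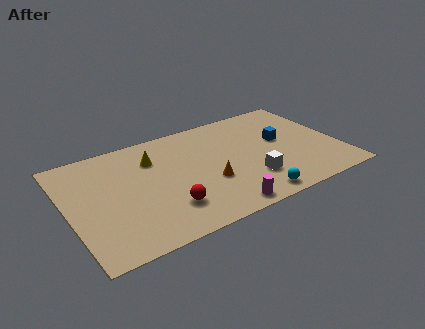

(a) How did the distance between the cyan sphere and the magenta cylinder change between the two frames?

+0.5

The distance was about 1.3 in the first image and 1.8 in the second, so they moved 0.5 units further apart.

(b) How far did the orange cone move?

3.2

The orange cone moved from about (6.9, 6.4) to (7.7, 3.3), a distance of √(0.8² + 3.1²) ≈ 3.2.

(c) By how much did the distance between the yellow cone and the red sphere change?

-2.2

Before: roughly 6.5 units apart; after: 4.3. That's 2.2 units closer together.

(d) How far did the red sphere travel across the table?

3.2

From (8.3, 1.4) to (5.2, 2.3), the red sphere covered √(3.1² + 0.9²) ≈ 3.2 units.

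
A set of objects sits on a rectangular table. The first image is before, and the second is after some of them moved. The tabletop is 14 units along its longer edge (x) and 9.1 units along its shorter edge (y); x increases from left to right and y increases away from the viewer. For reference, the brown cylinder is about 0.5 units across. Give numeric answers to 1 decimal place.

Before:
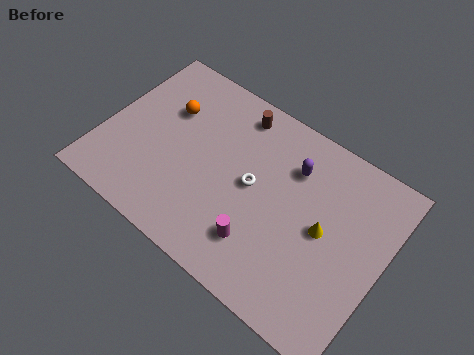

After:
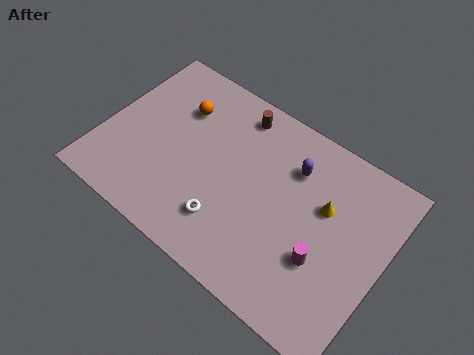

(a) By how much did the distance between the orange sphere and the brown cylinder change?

-0.6

Before: roughly 3.6 units apart; after: 3.0. That's 0.6 units closer together.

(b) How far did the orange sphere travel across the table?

0.6

From (2.8, 6.1) to (3.3, 6.5), the orange sphere covered √(0.5² + 0.4²) ≈ 0.6 units.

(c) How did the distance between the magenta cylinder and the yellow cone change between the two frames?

-1.1

Before: roughly 3.6 units apart; after: 2.5. That's 1.1 units closer together.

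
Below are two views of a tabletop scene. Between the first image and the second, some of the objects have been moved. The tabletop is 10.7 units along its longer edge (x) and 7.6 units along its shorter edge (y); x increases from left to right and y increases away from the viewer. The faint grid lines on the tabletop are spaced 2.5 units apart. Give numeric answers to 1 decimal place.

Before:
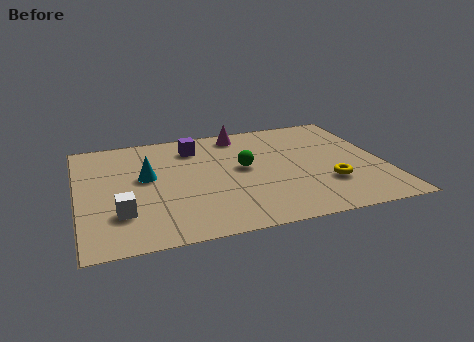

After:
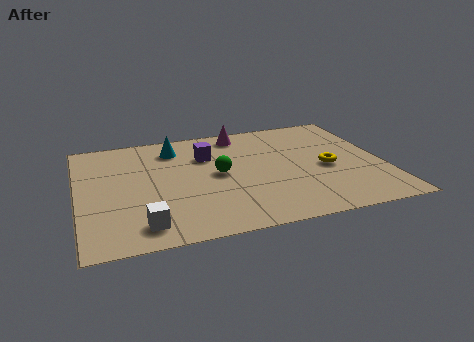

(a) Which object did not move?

the magenta cone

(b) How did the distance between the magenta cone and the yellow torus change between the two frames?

-0.8

Before: roughly 5.1 units apart; after: 4.3. That's 0.8 units closer together.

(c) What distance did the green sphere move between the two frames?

0.9

From (5.8, 4.1) to (4.9, 3.9), the green sphere covered √(0.9² + 0.2²) ≈ 0.9 units.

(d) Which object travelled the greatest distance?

the cyan cone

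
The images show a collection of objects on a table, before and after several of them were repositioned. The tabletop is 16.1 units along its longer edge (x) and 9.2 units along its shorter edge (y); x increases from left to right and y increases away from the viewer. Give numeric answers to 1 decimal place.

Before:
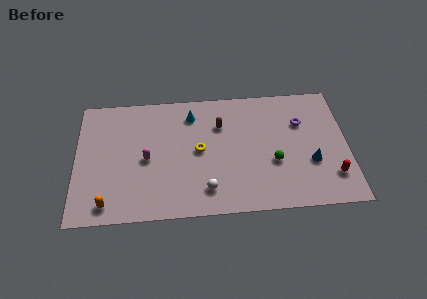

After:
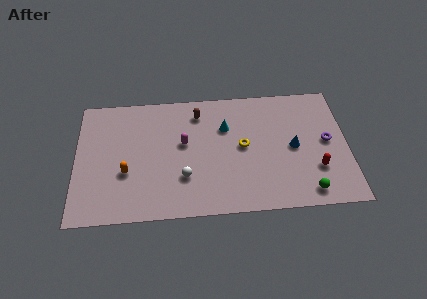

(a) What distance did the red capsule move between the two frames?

1.1

The red capsule was near (15.1, 2.2) before and (14.2, 2.8) after, so it travelled √(0.9² + 0.6²) ≈ 1.1 units.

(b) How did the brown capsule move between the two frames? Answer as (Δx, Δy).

(-1.3, 1.0)

The brown capsule started near (8.6, 6.5) and ended near (7.3, 7.5).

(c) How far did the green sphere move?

3.0

From (11.7, 3.5) to (13.6, 1.2), the green sphere covered √(1.9² + 2.3²) ≈ 3.0 units.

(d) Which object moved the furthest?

the green sphere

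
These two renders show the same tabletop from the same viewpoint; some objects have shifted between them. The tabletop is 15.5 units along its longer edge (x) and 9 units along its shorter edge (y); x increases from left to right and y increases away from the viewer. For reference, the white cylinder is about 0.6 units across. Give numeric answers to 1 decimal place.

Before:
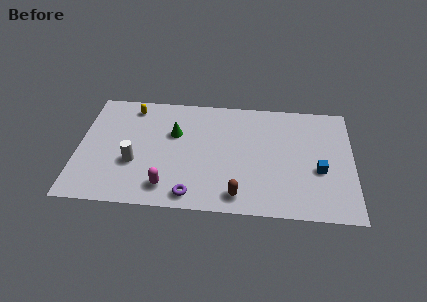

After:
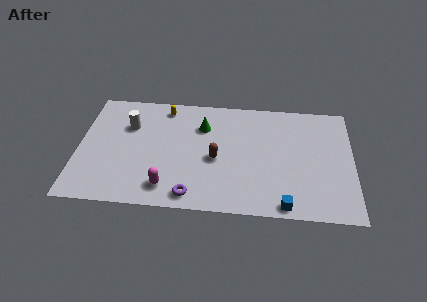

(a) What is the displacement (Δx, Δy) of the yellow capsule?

(1.9, 0.1)

From the two frames, the yellow capsule sits at roughly (2.9, 7.7) before and (4.8, 7.8) after.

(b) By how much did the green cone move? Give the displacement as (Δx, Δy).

(1.6, 0.7)

The green cone started near (5.4, 5.8) and ended near (7.0, 6.5).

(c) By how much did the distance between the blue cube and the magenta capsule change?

-2.1

The distance was about 8.7 in the first image and 6.6 in the second, so they moved 2.1 units closer together.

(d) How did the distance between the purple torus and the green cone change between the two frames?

+0.6

They were about 4.8 units apart before and 5.4 after — 0.6 units further apart.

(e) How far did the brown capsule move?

3.0

From (9.1, 1.3) to (7.8, 4.0), the brown capsule covered √(1.3² + 2.7²) ≈ 3.0 units.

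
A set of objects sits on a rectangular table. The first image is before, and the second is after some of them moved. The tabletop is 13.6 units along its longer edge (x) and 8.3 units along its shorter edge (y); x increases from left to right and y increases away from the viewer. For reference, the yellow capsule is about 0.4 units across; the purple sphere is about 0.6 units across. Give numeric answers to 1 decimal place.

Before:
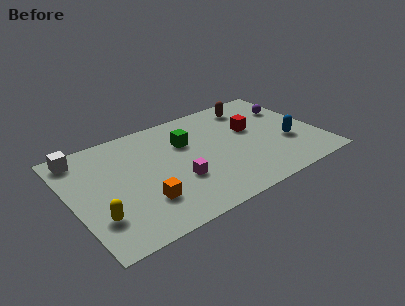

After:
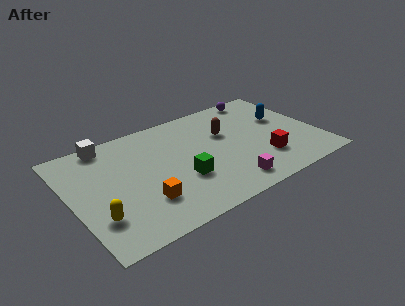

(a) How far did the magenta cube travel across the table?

3.0

From (5.6, 2.9) to (8.1, 1.3), the magenta cube covered √(2.5² + 1.6²) ≈ 3.0 units.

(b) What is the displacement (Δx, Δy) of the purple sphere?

(-1.3, 1.7)

The purple sphere started near (12.5, 5.8) and ended near (11.2, 7.5).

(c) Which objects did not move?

the yellow capsule and the orange cube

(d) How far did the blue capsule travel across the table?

2.1

The blue capsule moved from about (11.8, 3.0) to (12.0, 5.1), a distance of √(0.2² + 2.1²) ≈ 2.1.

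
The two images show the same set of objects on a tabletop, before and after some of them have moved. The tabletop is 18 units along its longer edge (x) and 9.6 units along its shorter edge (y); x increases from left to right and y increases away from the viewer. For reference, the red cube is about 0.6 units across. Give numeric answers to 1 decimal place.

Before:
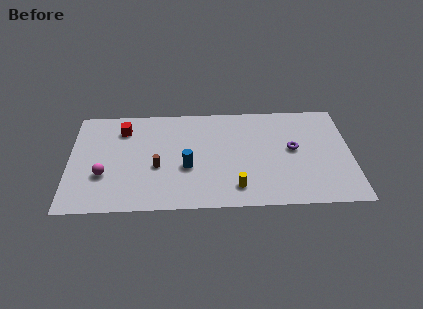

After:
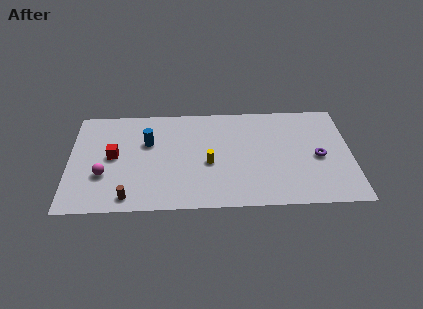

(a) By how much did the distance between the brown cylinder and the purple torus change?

+3.7

The distance was about 8.8 in the first image and 12.5 in the second, so they moved 3.7 units further apart.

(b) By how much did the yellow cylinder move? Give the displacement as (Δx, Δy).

(-1.7, 2.3)

From the two frames, the yellow cylinder sits at roughly (10.6, 1.8) before and (8.9, 4.1) after.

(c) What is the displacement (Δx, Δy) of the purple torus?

(1.6, -0.8)

The purple torus started near (14.3, 5.2) and ended near (15.9, 4.4).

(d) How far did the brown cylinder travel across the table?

3.2

From (5.6, 3.9) to (3.8, 1.2), the brown cylinder covered √(1.8² + 2.7²) ≈ 3.2 units.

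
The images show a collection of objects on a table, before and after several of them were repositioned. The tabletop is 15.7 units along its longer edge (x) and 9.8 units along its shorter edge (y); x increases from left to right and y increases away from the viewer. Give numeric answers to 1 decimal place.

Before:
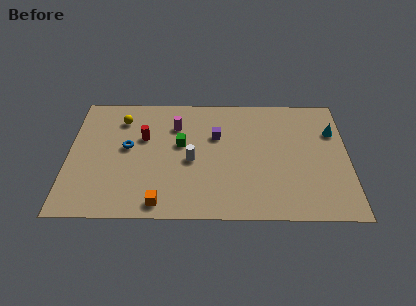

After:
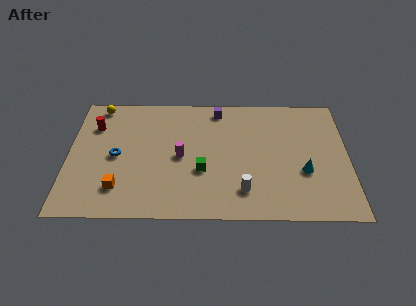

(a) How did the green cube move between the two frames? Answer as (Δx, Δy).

(1.2, -2.1)

From the two frames, the green cube sits at roughly (6.3, 5.7) before and (7.5, 3.6) after.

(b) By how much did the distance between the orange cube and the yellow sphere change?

-0.3

Before: roughly 7.0 units apart; after: 6.7. That's 0.3 units closer together.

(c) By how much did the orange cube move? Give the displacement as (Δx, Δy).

(-2.3, 1.1)

The orange cube started near (5.2, 1.1) and ended near (2.9, 2.2).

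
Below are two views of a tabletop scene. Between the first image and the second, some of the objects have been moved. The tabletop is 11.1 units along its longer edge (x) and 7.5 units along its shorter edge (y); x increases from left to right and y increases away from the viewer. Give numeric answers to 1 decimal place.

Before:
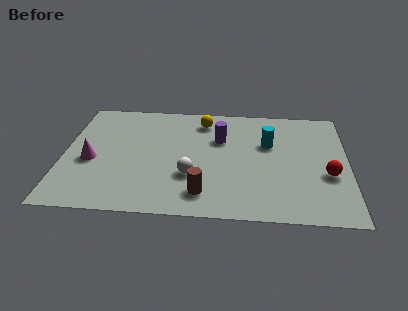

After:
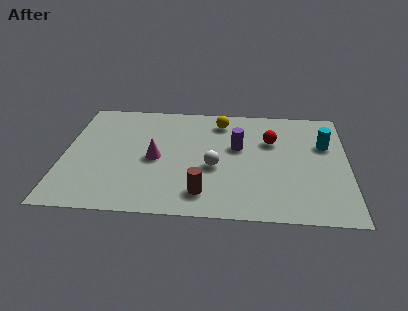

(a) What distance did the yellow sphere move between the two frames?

0.7

The yellow sphere moved from about (5.4, 6.2) to (6.1, 6.2), a distance of √(0.7² + 0.0²) ≈ 0.7.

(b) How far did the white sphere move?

1.1

The white sphere moved from about (5.0, 2.5) to (5.9, 3.1), a distance of √(0.9² + 0.6²) ≈ 1.1.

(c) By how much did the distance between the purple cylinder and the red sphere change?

-3.3

They were about 4.7 units apart before and 1.4 after — 3.3 units closer together.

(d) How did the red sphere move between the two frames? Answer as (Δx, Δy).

(-2.2, 2.1)

From the two frames, the red sphere sits at roughly (10.3, 2.9) before and (8.1, 5.0) after.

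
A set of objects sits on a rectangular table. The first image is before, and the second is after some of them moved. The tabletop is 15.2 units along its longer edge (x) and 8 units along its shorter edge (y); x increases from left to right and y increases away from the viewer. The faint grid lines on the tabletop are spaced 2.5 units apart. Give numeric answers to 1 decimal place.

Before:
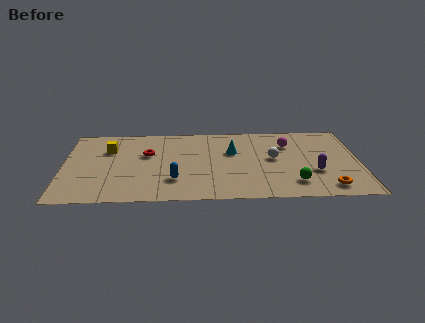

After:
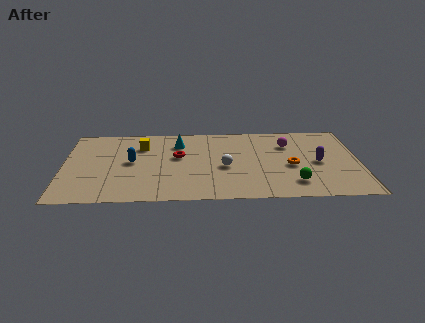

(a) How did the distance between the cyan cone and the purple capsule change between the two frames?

+2.8

The distance was about 4.8 in the first image and 7.6 in the second, so they moved 2.8 units further apart.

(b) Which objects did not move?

the magenta sphere and the green sphere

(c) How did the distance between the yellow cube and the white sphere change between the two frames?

-3.7

They were about 8.6 units apart before and 4.9 after — 3.7 units closer together.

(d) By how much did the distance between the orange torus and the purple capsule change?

-0.3

The distance was about 1.7 in the first image and 1.4 in the second, so they moved 0.3 units closer together.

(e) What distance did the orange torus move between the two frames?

2.9

The orange torus was near (13.5, 1.2) before and (11.7, 3.5) after, so it travelled √(1.8² + 2.3²) ≈ 2.9 units.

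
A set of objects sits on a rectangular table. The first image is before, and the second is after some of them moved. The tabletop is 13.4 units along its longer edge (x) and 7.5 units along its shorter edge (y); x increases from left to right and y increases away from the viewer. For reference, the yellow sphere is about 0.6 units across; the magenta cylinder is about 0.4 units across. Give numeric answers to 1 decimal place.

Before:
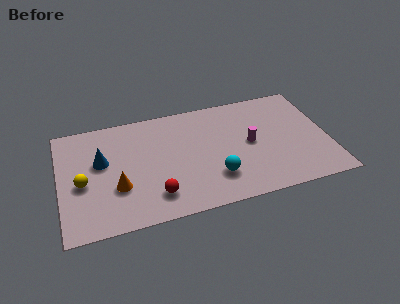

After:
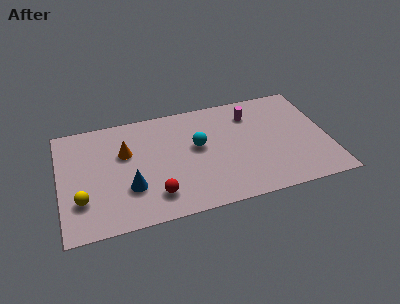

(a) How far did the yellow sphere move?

1.1

The yellow sphere moved from about (1.1, 3.3) to (1.0, 2.2), a distance of √(0.1² + 1.1²) ≈ 1.1.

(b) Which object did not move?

the red sphere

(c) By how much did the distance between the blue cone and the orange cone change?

+0.4

The distance was about 2.0 in the first image and 2.4 in the second, so they moved 0.4 units further apart.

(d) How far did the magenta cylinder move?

2.0

The magenta cylinder moved from about (9.5, 3.8) to (9.7, 5.8), a distance of √(0.2² + 2.0²) ≈ 2.0.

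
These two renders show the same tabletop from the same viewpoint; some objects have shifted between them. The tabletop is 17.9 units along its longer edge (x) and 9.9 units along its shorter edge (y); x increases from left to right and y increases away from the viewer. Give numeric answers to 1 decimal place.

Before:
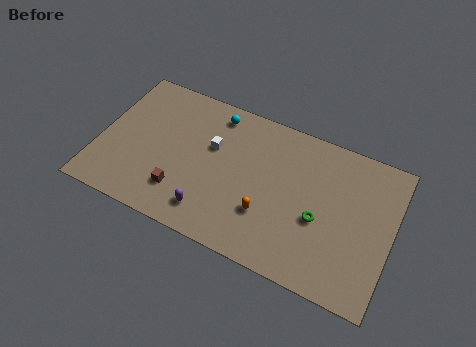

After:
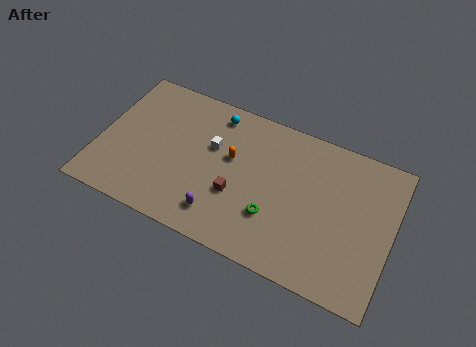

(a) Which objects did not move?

the cyan sphere and the white cube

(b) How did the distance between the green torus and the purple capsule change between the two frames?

-3.5

They were about 6.8 units apart before and 3.3 after — 3.5 units closer together.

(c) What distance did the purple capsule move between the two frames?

0.6

The purple capsule moved from about (7.2, 1.8) to (7.8, 1.9), a distance of √(0.6² + 0.1²) ≈ 0.6.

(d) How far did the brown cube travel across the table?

3.5

From (5.3, 2.4) to (8.6, 3.6), the brown cube covered √(3.3² + 1.2²) ≈ 3.5 units.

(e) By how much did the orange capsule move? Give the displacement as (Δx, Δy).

(-2.5, 2.8)

From the two frames, the orange capsule sits at roughly (10.5, 3.1) before and (8.0, 5.9) after.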